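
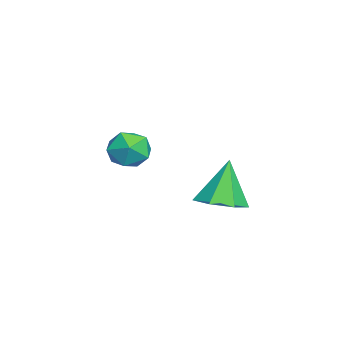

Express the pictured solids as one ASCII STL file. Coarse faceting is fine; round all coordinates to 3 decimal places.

solid 
facet normal 0.333 -0.142 -0.932
outer loop
vertex 1.531 0.353 0.856
vertex 0.693 -0.168 0.636
vertex 0.861 0.824 0.545
endloop
endfacet
facet normal 0.358 0.813 0.460
outer loop
vertex 1.531 0.353 0.856
vertex 0.861 0.824 0.545
vertex 0.047 0.108 2.444
endloop
endfacet
facet normal 0.334 -0.142 -0.932
outer loop
vertex 0.861 0.824 0.545
vertex 0.693 -0.168 0.636
vertex 0.065 0.549 0.302
endloop
endfacet
facet normal -0.371 0.910 0.184
outer loop
vertex 0.861 0.824 0.545
vertex 0.065 0.549 0.302
vertex 0.047 0.108 2.444
endloop
endfacet
facet normal 0.333 -0.142 -0.932
outer loop
vertex 0.065 0.549 0.302
vertex 0.693 -0.168 0.636
vertex -0.258 -0.266 0.311
endloop
endfacet
facet normal -0.927 0.368 0.068
outer loop
vertex 0.065 0.549 0.302
vertex -0.258 -0.266 0.311
vertex 0.047 0.108 2.444
endloop
endfacet
facet normal 0.333 -0.141 -0.932
outer loop
vertex -0.258 -0.266 0.311
vertex 0.693 -0.168 0.636
vertex 0.136 -1.007 0.564
endloop
endfacet
facet normal -0.892 -0.406 0.199
outer loop
vertex -0.258 -0.266 0.311
vertex 0.136 -1.007 0.564
vertex 0.047 0.108 2.444
endloop
endfacet
facet normal 0.334 -0.142 -0.932
outer loop
vertex 0.136 -1.007 0.564
vertex 0.693 -0.168 0.636
vertex 0.949 -1.116 0.872
endloop
endfacet
facet normal -0.292 -0.829 0.478
outer loop
vertex 0.136 -1.007 0.564
vertex 0.949 -1.116 0.872
vertex 0.047 0.108 2.444
endloop
endfacet
facet normal 0.333 -0.142 -0.932
outer loop
vertex 0.949 -1.116 0.872
vertex 0.693 -0.168 0.636
vertex 1.57 -0.511 1.002
endloop
endfacet
facet normal 0.422 -0.582 0.695
outer loop
vertex 0.949 -1.116 0.872
vertex 1.57 -0.511 1.002
vertex 0.047 0.108 2.444
endloop
endfacet
facet normal 0.333 -0.142 -0.932
outer loop
vertex 1.57 -0.511 1.002
vertex 0.693 -0.168 0.636
vertex 1.531 0.353 0.856
endloop
endfacet
facet normal 0.711 0.148 0.687
outer loop
vertex 1.57 -0.511 1.002
vertex 1.531 0.353 0.856
vertex 0.047 0.108 2.444
endloop
endfacet
facet normal -0.555 0.698 0.452
outer loop
vertex -4.078 -2.965 1.059
vertex -4.363 -3.623 1.724
vertex -3.561 -3.086 1.88
endloop
endfacet
facet normal 0.014 0.990 0.137
outer loop
vertex -4.078 -2.965 1.059
vertex -3.561 -3.086 1.88
vertex -3.101 -2.974 1.025
endloop
endfacet
facet normal -0.012 0.830 -0.557
outer loop
vertex -4.078 -2.965 1.059
vertex -3.101 -2.974 1.025
vertex -3.618 -3.441 0.34
endloop
endfacet
facet normal -0.598 0.437 -0.672
outer loop
vertex -4.078 -2.965 1.059
vertex -3.618 -3.441 0.34
vertex -4.398 -3.843 0.772
endloop
endfacet
facet normal -0.933 0.356 -0.048
outer loop
vertex -4.078 -2.965 1.059
vertex -4.398 -3.843 0.772
vertex -4.363 -3.623 1.724
endloop
endfacet
facet normal 0.598 0.687 0.412
outer loop
vertex -3.101 -2.974 1.025
vertex -3.561 -3.086 1.88
vertex -2.782 -3.637 1.668
endloop
endfacet
facet normal -0.322 0.213 0.922
outer loop
vertex -3.561 -3.086 1.88
vertex -4.363 -3.623 1.724
vertex -3.562 -4.039 2.1
endloop
endfacet
facet normal -0.934 -0.340 0.113
outer loop
vertex -4.363 -3.623 1.724
vertex -4.398 -3.843 0.772
vertex -4.079 -4.506 1.415
endloop
endfacet
facet normal -0.390 -0.207 -0.897
outer loop
vertex -4.398 -3.843 0.772
vertex -3.618 -3.441 0.34
vertex -3.619 -4.394 0.56
endloop
endfacet
facet normal 0.557 0.428 -0.712
outer loop
vertex -3.618 -3.441 0.34
vertex -3.101 -2.974 1.025
vertex -2.817 -3.857 0.716
endloop
endfacet
facet normal 0.598 -0.437 0.672
outer loop
vertex -3.102 -4.515 1.381
vertex -2.782 -3.637 1.668
vertex -3.562 -4.039 2.1
endloop
endfacet
facet normal 0.012 -0.830 0.557
outer loop
vertex -3.102 -4.515 1.381
vertex -3.562 -4.039 2.1
vertex -4.079 -4.506 1.415
endloop
endfacet
facet normal -0.014 -0.990 -0.137
outer loop
vertex -3.102 -4.515 1.381
vertex -4.079 -4.506 1.415
vertex -3.619 -4.394 0.56
endloop
endfacet
facet normal 0.555 -0.698 -0.452
outer loop
vertex -3.102 -4.515 1.381
vertex -3.619 -4.394 0.56
vertex -2.817 -3.857 0.716
endloop
endfacet
facet normal 0.933 -0.356 0.048
outer loop
vertex -3.102 -4.515 1.381
vertex -2.817 -3.857 0.716
vertex -2.782 -3.637 1.668
endloop
endfacet
facet normal 0.390 0.207 0.897
outer loop
vertex -3.562 -4.039 2.1
vertex -2.782 -3.637 1.668
vertex -3.561 -3.086 1.88
endloop
endfacet
facet normal -0.557 -0.428 0.712
outer loop
vertex -4.079 -4.506 1.415
vertex -3.562 -4.039 2.1
vertex -4.363 -3.623 1.724
endloop
endfacet
facet normal -0.598 -0.687 -0.412
outer loop
vertex -3.619 -4.394 0.56
vertex -4.079 -4.506 1.415
vertex -4.398 -3.843 0.772
endloop
endfacet
facet normal 0.322 -0.213 -0.922
outer loop
vertex -2.817 -3.857 0.716
vertex -3.619 -4.394 0.56
vertex -3.618 -3.441 0.34
endloop
endfacet
facet normal 0.934 0.340 -0.113
outer loop
vertex -2.782 -3.637 1.668
vertex -2.817 -3.857 0.716
vertex -3.101 -2.974 1.025
endloop
endfacet

endsolid


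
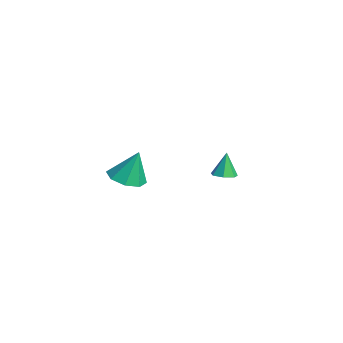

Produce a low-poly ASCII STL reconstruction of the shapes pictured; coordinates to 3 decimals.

solid 
facet normal -0.098 -0.323 -0.941
outer loop
vertex 2.531 -4.22 2.198
vertex 1.538 -3.824 2.165
vertex 2.512 -3.445 1.934
endloop
endfacet
facet normal 0.926 0.142 0.349
outer loop
vertex 2.531 -4.22 2.198
vertex 2.512 -3.445 1.934
vertex 1.722 -3.216 3.935
endloop
endfacet
facet normal -0.097 -0.323 -0.941
outer loop
vertex 2.512 -3.445 1.934
vertex 1.538 -3.824 2.165
vertex 1.922 -2.892 1.805
endloop
endfacet
facet normal 0.653 0.737 0.173
outer loop
vertex 2.512 -3.445 1.934
vertex 1.922 -2.892 1.805
vertex 1.722 -3.216 3.935
endloop
endfacet
facet normal -0.098 -0.323 -0.941
outer loop
vertex 1.922 -2.892 1.805
vertex 1.538 -3.824 2.165
vertex 1.108 -2.884 1.887
endloop
endfacet
facet normal 0.025 0.988 0.153
outer loop
vertex 1.922 -2.892 1.805
vertex 1.108 -2.884 1.887
vertex 1.722 -3.216 3.935
endloop
endfacet
facet normal -0.098 -0.323 -0.941
outer loop
vertex 1.108 -2.884 1.887
vertex 1.538 -3.824 2.165
vertex 0.545 -3.427 2.132
endloop
endfacet
facet normal -0.592 0.749 0.299
outer loop
vertex 1.108 -2.884 1.887
vertex 0.545 -3.427 2.132
vertex 1.722 -3.216 3.935
endloop
endfacet
facet normal -0.098 -0.323 -0.941
outer loop
vertex 0.545 -3.427 2.132
vertex 1.538 -3.824 2.165
vertex 0.564 -4.202 2.396
endloop
endfacet
facet normal -0.835 0.159 0.527
outer loop
vertex 0.545 -3.427 2.132
vertex 0.564 -4.202 2.396
vertex 1.722 -3.216 3.935
endloop
endfacet
facet normal -0.098 -0.324 -0.941
outer loop
vertex 0.564 -4.202 2.396
vertex 1.538 -3.824 2.165
vertex 1.154 -4.755 2.525
endloop
endfacet
facet normal -0.562 -0.436 0.703
outer loop
vertex 0.564 -4.202 2.396
vertex 1.154 -4.755 2.525
vertex 1.722 -3.216 3.935
endloop
endfacet
facet normal -0.098 -0.324 -0.941
outer loop
vertex 1.154 -4.755 2.525
vertex 1.538 -3.824 2.165
vertex 1.969 -4.763 2.443
endloop
endfacet
facet normal 0.066 -0.687 0.723
outer loop
vertex 1.154 -4.755 2.525
vertex 1.969 -4.763 2.443
vertex 1.722 -3.216 3.935
endloop
endfacet
facet normal -0.098 -0.324 -0.941
outer loop
vertex 1.969 -4.763 2.443
vertex 1.538 -3.824 2.165
vertex 2.531 -4.22 2.198
endloop
endfacet
facet normal 0.684 -0.447 0.577
outer loop
vertex 1.969 -4.763 2.443
vertex 2.531 -4.22 2.198
vertex 1.722 -3.216 3.935
endloop
endfacet
facet normal 0.246 -0.180 -0.952
outer loop
vertex -2.592 3.505 -1.466
vertex -3.239 3.16 -1.568
vertex -3.078 3.876 -1.662
endloop
endfacet
facet normal 0.459 0.802 0.382
outer loop
vertex -2.592 3.505 -1.466
vertex -3.078 3.876 -1.662
vertex -3.621 3.44 -0.092
endloop
endfacet
facet normal 0.246 -0.180 -0.952
outer loop
vertex -3.078 3.876 -1.662
vertex -3.239 3.16 -1.568
vertex -3.685 3.708 -1.787
endloop
endfacet
facet normal -0.294 0.942 0.160
outer loop
vertex -3.078 3.876 -1.662
vertex -3.685 3.708 -1.787
vertex -3.621 3.44 -0.092
endloop
endfacet
facet normal 0.246 -0.180 -0.952
outer loop
vertex -3.685 3.708 -1.787
vertex -3.239 3.16 -1.568
vertex -3.956 3.127 -1.747
endloop
endfacet
facet normal -0.899 0.426 0.101
outer loop
vertex -3.685 3.708 -1.787
vertex -3.956 3.127 -1.747
vertex -3.621 3.44 -0.092
endloop
endfacet
facet normal 0.246 -0.181 -0.952
outer loop
vertex -3.956 3.127 -1.747
vertex -3.239 3.16 -1.568
vertex -3.687 2.571 -1.572
endloop
endfacet
facet normal -0.900 -0.357 0.250
outer loop
vertex -3.956 3.127 -1.747
vertex -3.687 2.571 -1.572
vertex -3.621 3.44 -0.092
endloop
endfacet
facet normal 0.246 -0.181 -0.952
outer loop
vertex -3.687 2.571 -1.572
vertex -3.239 3.16 -1.568
vertex -3.081 2.458 -1.394
endloop
endfacet
facet normal -0.297 -0.817 0.493
outer loop
vertex -3.687 2.571 -1.572
vertex -3.081 2.458 -1.394
vertex -3.621 3.44 -0.092
endloop
endfacet
facet normal 0.246 -0.181 -0.952
outer loop
vertex -3.081 2.458 -1.394
vertex -3.239 3.16 -1.568
vertex -2.593 2.874 -1.347
endloop
endfacet
facet normal 0.457 -0.609 0.649
outer loop
vertex -3.081 2.458 -1.394
vertex -2.593 2.874 -1.347
vertex -3.621 3.44 -0.092
endloop
endfacet
facet normal 0.246 -0.180 -0.952
outer loop
vertex -2.593 2.874 -1.347
vertex -3.239 3.16 -1.568
vertex -2.592 3.505 -1.466
endloop
endfacet
facet normal 0.793 0.112 0.599
outer loop
vertex -2.593 2.874 -1.347
vertex -2.592 3.505 -1.466
vertex -3.621 3.44 -0.092
endloop
endfacet

endsolid


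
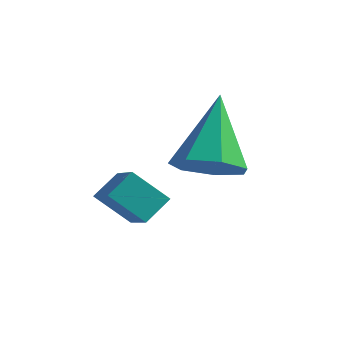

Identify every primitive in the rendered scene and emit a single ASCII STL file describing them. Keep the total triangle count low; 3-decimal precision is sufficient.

solid 
facet normal -0.686 0.559 -0.466
outer loop
vertex 0.346 1.109 -3.116
vertex 0.552 1.758 -2.641
vertex 1.105 1.416 -3.865
endloop
endfacet
facet normal -0.248 -0.782 -0.572
outer loop
vertex 1.908 0.762 -3.319
vertex 0.346 1.109 -3.116
vertex 1.105 1.416 -3.865
endloop
endfacet
facet normal -0.685 0.560 -0.466
outer loop
vertex 1.105 1.416 -3.865
vertex 0.552 1.758 -2.641
vertex 1.312 2.065 -3.39
endloop
endfacet
facet normal 0.684 0.276 -0.675
outer loop
vertex 1.312 2.065 -3.39
vertex 1.908 0.762 -3.319
vertex 1.105 1.416 -3.865
endloop
endfacet
facet normal -0.684 -0.277 0.675
outer loop
vertex 0.346 1.109 -3.116
vertex 1.355 1.104 -2.095
vertex 0.552 1.758 -2.641
endloop
endfacet
facet normal -0.248 -0.782 -0.572
outer loop
vertex 1.148 0.455 -2.57
vertex 0.346 1.109 -3.116
vertex 1.908 0.762 -3.319
endloop
endfacet
facet normal -0.684 -0.276 0.675
outer loop
vertex 1.148 0.455 -2.57
vertex 1.355 1.104 -2.095
vertex 0.346 1.109 -3.116
endloop
endfacet
facet normal 0.248 0.782 0.572
outer loop
vertex 0.552 1.758 -2.641
vertex 1.355 1.104 -2.095
vertex 1.312 2.065 -3.39
endloop
endfacet
facet normal 0.685 0.276 -0.675
outer loop
vertex 2.114 1.411 -2.844
vertex 1.908 0.762 -3.319
vertex 1.312 2.065 -3.39
endloop
endfacet
facet normal 0.248 0.782 0.572
outer loop
vertex 1.312 2.065 -3.39
vertex 1.355 1.104 -2.095
vertex 2.114 1.411 -2.844
endloop
endfacet
facet normal 0.686 -0.559 0.466
outer loop
vertex 2.114 1.411 -2.844
vertex 1.148 0.455 -2.57
vertex 1.908 0.762 -3.319
endloop
endfacet
facet normal 0.686 -0.559 0.466
outer loop
vertex 1.355 1.104 -2.095
vertex 1.148 0.455 -2.57
vertex 2.114 1.411 -2.844
endloop
endfacet
facet normal 0.216 -0.604 -0.767
outer loop
vertex 2.773 3.446 -2.834
vertex 2.25 2.806 -2.477
vertex 2.024 3.458 -3.054
endloop
endfacet
facet normal 0.094 0.959 -0.266
outer loop
vertex 2.773 3.446 -2.834
vertex 2.024 3.458 -3.054
vertex 1.79 4.094 -0.843
endloop
endfacet
facet normal 0.216 -0.604 -0.767
outer loop
vertex 2.024 3.458 -3.054
vertex 2.25 2.806 -2.477
vertex 1.445 2.979 -2.84
endloop
endfacet
facet normal -0.671 0.691 -0.270
outer loop
vertex 2.024 3.458 -3.054
vertex 1.445 2.979 -2.84
vertex 1.79 4.094 -0.843
endloop
endfacet
facet normal 0.216 -0.605 -0.767
outer loop
vertex 1.445 2.979 -2.84
vertex 2.25 2.806 -2.477
vertex 1.473 2.37 -2.352
endloop
endfacet
facet normal -0.989 0.063 0.136
outer loop
vertex 1.445 2.979 -2.84
vertex 1.473 2.37 -2.352
vertex 1.79 4.094 -0.843
endloop
endfacet
facet normal 0.216 -0.604 -0.767
outer loop
vertex 1.473 2.37 -2.352
vertex 2.25 2.806 -2.477
vertex 2.086 2.089 -1.958
endloop
endfacet
facet normal -0.620 -0.449 0.644
outer loop
vertex 1.473 2.37 -2.352
vertex 2.086 2.089 -1.958
vertex 1.79 4.094 -0.843
endloop
endfacet
facet normal 0.217 -0.604 -0.766
outer loop
vertex 2.086 2.089 -1.958
vertex 2.25 2.806 -2.477
vertex 2.823 2.349 -1.954
endloop
endfacet
facet normal 0.158 -0.462 0.873
outer loop
vertex 2.086 2.089 -1.958
vertex 2.823 2.349 -1.954
vertex 1.79 4.094 -0.843
endloop
endfacet
facet normal 0.217 -0.605 -0.766
outer loop
vertex 2.823 2.349 -1.954
vertex 2.25 2.806 -2.477
vertex 3.128 2.952 -2.344
endloop
endfacet
facet normal 0.759 0.036 0.650
outer loop
vertex 2.823 2.349 -1.954
vertex 3.128 2.952 -2.344
vertex 1.79 4.094 -0.843
endloop
endfacet
facet normal 0.217 -0.605 -0.766
outer loop
vertex 3.128 2.952 -2.344
vertex 2.25 2.806 -2.477
vertex 2.773 3.446 -2.834
endloop
endfacet
facet normal 0.731 0.667 0.144
outer loop
vertex 3.128 2.952 -2.344
vertex 2.773 3.446 -2.834
vertex 1.79 4.094 -0.843
endloop
endfacet

endsolid


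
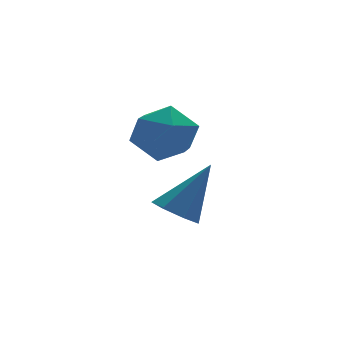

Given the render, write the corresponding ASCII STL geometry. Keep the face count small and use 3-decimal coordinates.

solid 
facet normal -0.751 0.578 0.320
outer loop
vertex 1.077 -1.786 0.972
vertex 1.168 -2.195 1.925
vertex 1.712 -1.346 1.669
endloop
endfacet
facet normal -0.392 0.896 -0.208
outer loop
vertex 1.077 -1.786 0.972
vertex 1.712 -1.346 1.669
vertex 2.015 -1.444 0.677
endloop
endfacet
facet normal -0.416 0.469 -0.779
outer loop
vertex 1.077 -1.786 0.972
vertex 2.015 -1.444 0.677
vertex 1.657 -2.354 0.321
endloop
endfacet
facet normal -0.789 -0.114 -0.604
outer loop
vertex 1.077 -1.786 0.972
vertex 1.657 -2.354 0.321
vertex 1.134 -2.819 1.092
endloop
endfacet
facet normal -0.996 -0.046 0.075
outer loop
vertex 1.077 -1.786 0.972
vertex 1.134 -2.819 1.092
vertex 1.168 -2.195 1.925
endloop
endfacet
facet normal 0.289 0.957 -0.006
outer loop
vertex 2.015 -1.444 0.677
vertex 1.712 -1.346 1.669
vertex 2.686 -1.641 1.448
endloop
endfacet
facet normal -0.290 0.442 0.849
outer loop
vertex 1.712 -1.346 1.669
vertex 1.168 -2.195 1.925
vertex 2.163 -2.106 2.219
endloop
endfacet
facet normal -0.687 -0.568 0.453
outer loop
vertex 1.168 -2.195 1.925
vertex 1.134 -2.819 1.092
vertex 1.805 -3.016 1.863
endloop
endfacet
facet normal -0.352 -0.677 -0.647
outer loop
vertex 1.134 -2.819 1.092
vertex 1.657 -2.354 0.321
vertex 2.108 -3.114 0.871
endloop
endfacet
facet normal 0.251 0.265 -0.931
outer loop
vertex 1.657 -2.354 0.321
vertex 2.015 -1.444 0.677
vertex 2.652 -2.265 0.615
endloop
endfacet
facet normal 0.789 0.114 0.604
outer loop
vertex 2.743 -2.674 1.568
vertex 2.686 -1.641 1.448
vertex 2.163 -2.106 2.219
endloop
endfacet
facet normal 0.416 -0.469 0.779
outer loop
vertex 2.743 -2.674 1.568
vertex 2.163 -2.106 2.219
vertex 1.805 -3.016 1.863
endloop
endfacet
facet normal 0.392 -0.896 0.208
outer loop
vertex 2.743 -2.674 1.568
vertex 1.805 -3.016 1.863
vertex 2.108 -3.114 0.871
endloop
endfacet
facet normal 0.751 -0.578 -0.320
outer loop
vertex 2.743 -2.674 1.568
vertex 2.108 -3.114 0.871
vertex 2.652 -2.265 0.615
endloop
endfacet
facet normal 0.996 0.046 -0.075
outer loop
vertex 2.743 -2.674 1.568
vertex 2.652 -2.265 0.615
vertex 2.686 -1.641 1.448
endloop
endfacet
facet normal 0.352 0.677 0.647
outer loop
vertex 2.163 -2.106 2.219
vertex 2.686 -1.641 1.448
vertex 1.712 -1.346 1.669
endloop
endfacet
facet normal -0.251 -0.265 0.931
outer loop
vertex 1.805 -3.016 1.863
vertex 2.163 -2.106 2.219
vertex 1.168 -2.195 1.925
endloop
endfacet
facet normal -0.289 -0.957 0.006
outer loop
vertex 2.108 -3.114 0.871
vertex 1.805 -3.016 1.863
vertex 1.134 -2.819 1.092
endloop
endfacet
facet normal 0.290 -0.442 -0.849
outer loop
vertex 2.652 -2.265 0.615
vertex 2.108 -3.114 0.871
vertex 1.657 -2.354 0.321
endloop
endfacet
facet normal 0.687 0.568 -0.453
outer loop
vertex 2.686 -1.641 1.448
vertex 2.652 -2.265 0.615
vertex 2.015 -1.444 0.677
endloop
endfacet
facet normal -0.581 -0.078 -0.810
outer loop
vertex 2.67 -1.473 -2.21
vertex 2.312 -2.077 -1.895
vertex 2.133 -1.331 -1.839
endloop
endfacet
facet normal 0.315 0.944 0.094
outer loop
vertex 2.67 -1.473 -2.21
vertex 2.133 -1.331 -1.839
vertex 3.448 -1.923 -0.305
endloop
endfacet
facet normal -0.579 -0.078 -0.811
outer loop
vertex 2.133 -1.331 -1.839
vertex 2.312 -2.077 -1.895
vertex 1.73 -1.751 -1.511
endloop
endfacet
facet normal -0.324 0.756 0.569
outer loop
vertex 2.133 -1.331 -1.839
vertex 1.73 -1.751 -1.511
vertex 3.448 -1.923 -0.305
endloop
endfacet
facet normal -0.579 -0.079 -0.811
outer loop
vertex 1.73 -1.751 -1.511
vertex 2.312 -2.077 -1.895
vertex 1.766 -2.417 -1.472
endloop
endfacet
facet normal -0.573 0.017 0.819
outer loop
vertex 1.73 -1.751 -1.511
vertex 1.766 -2.417 -1.472
vertex 3.448 -1.923 -0.305
endloop
endfacet
facet normal -0.579 -0.079 -0.811
outer loop
vertex 1.766 -2.417 -1.472
vertex 2.312 -2.077 -1.895
vertex 2.213 -2.827 -1.751
endloop
endfacet
facet normal -0.245 -0.714 0.656
outer loop
vertex 1.766 -2.417 -1.472
vertex 2.213 -2.827 -1.751
vertex 3.448 -1.923 -0.305
endloop
endfacet
facet normal -0.580 -0.079 -0.811
outer loop
vertex 2.213 -2.827 -1.751
vertex 2.312 -2.077 -1.895
vertex 2.735 -2.673 -2.139
endloop
endfacet
facet normal 0.413 -0.888 0.203
outer loop
vertex 2.213 -2.827 -1.751
vertex 2.735 -2.673 -2.139
vertex 3.448 -1.923 -0.305
endloop
endfacet
facet normal -0.580 -0.079 -0.811
outer loop
vertex 2.735 -2.673 -2.139
vertex 2.312 -2.077 -1.895
vertex 2.938 -2.07 -2.343
endloop
endfacet
facet normal 0.906 -0.373 -0.200
outer loop
vertex 2.735 -2.673 -2.139
vertex 2.938 -2.07 -2.343
vertex 3.448 -1.923 -0.305
endloop
endfacet
facet normal -0.580 -0.079 -0.811
outer loop
vertex 2.938 -2.07 -2.343
vertex 2.312 -2.077 -1.895
vertex 2.67 -1.473 -2.21
endloop
endfacet
facet normal 0.862 0.442 -0.248
outer loop
vertex 2.938 -2.07 -2.343
vertex 2.67 -1.473 -2.21
vertex 3.448 -1.923 -0.305
endloop
endfacet

endsolid


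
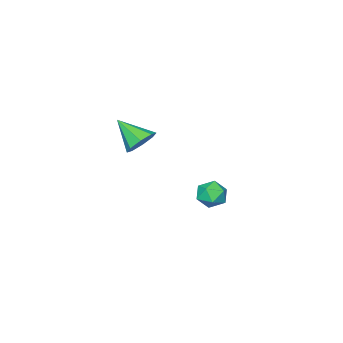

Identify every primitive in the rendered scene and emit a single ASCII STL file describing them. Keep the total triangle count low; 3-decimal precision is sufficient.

solid 
facet normal -0.115 0.786 -0.607
outer loop
vertex 4.021 -1.525 2.737
vertex 3.527 -1.334 3.078
vertex 4.148 -1.229 3.096
endloop
endfacet
facet normal 0.918 -0.396 0.002
outer loop
vertex 4.021 -1.525 2.737
vertex 4.148 -1.229 3.096
vertex 3.673 -2.326 3.842
endloop
endfacet
facet normal -0.115 0.787 -0.606
outer loop
vertex 4.148 -1.229 3.096
vertex 3.527 -1.334 3.078
vertex 3.91 -0.995 3.445
endloop
endfacet
facet normal 0.831 0.018 0.555
outer loop
vertex 4.148 -1.229 3.096
vertex 3.91 -0.995 3.445
vertex 3.673 -2.326 3.842
endloop
endfacet
facet normal -0.115 0.787 -0.607
outer loop
vertex 3.91 -0.995 3.445
vertex 3.527 -1.334 3.078
vertex 3.448 -0.96 3.578
endloop
endfacet
facet normal 0.285 0.227 0.931
outer loop
vertex 3.91 -0.995 3.445
vertex 3.448 -0.96 3.578
vertex 3.673 -2.326 3.842
endloop
endfacet
facet normal -0.116 0.786 -0.607
outer loop
vertex 3.448 -0.96 3.578
vertex 3.527 -1.334 3.078
vertex 3.032 -1.144 3.419
endloop
endfacet
facet normal -0.397 0.111 0.911
outer loop
vertex 3.448 -0.96 3.578
vertex 3.032 -1.144 3.419
vertex 3.673 -2.326 3.842
endloop
endfacet
facet normal -0.117 0.786 -0.607
outer loop
vertex 3.032 -1.144 3.419
vertex 3.527 -1.334 3.078
vertex 2.906 -1.44 3.06
endloop
endfacet
facet normal -0.821 -0.264 0.506
outer loop
vertex 3.032 -1.144 3.419
vertex 2.906 -1.44 3.06
vertex 3.673 -2.326 3.842
endloop
endfacet
facet normal -0.117 0.786 -0.607
outer loop
vertex 2.906 -1.44 3.06
vertex 3.527 -1.334 3.078
vertex 3.143 -1.674 2.711
endloop
endfacet
facet normal -0.735 -0.677 -0.046
outer loop
vertex 2.906 -1.44 3.06
vertex 3.143 -1.674 2.711
vertex 3.673 -2.326 3.842
endloop
endfacet
facet normal -0.116 0.786 -0.607
outer loop
vertex 3.143 -1.674 2.711
vertex 3.527 -1.334 3.078
vertex 3.605 -1.709 2.577
endloop
endfacet
facet normal -0.190 -0.886 -0.422
outer loop
vertex 3.143 -1.674 2.711
vertex 3.605 -1.709 2.577
vertex 3.673 -2.326 3.842
endloop
endfacet
facet normal -0.115 0.787 -0.607
outer loop
vertex 3.605 -1.709 2.577
vertex 3.527 -1.334 3.078
vertex 4.021 -1.525 2.737
endloop
endfacet
facet normal 0.495 -0.770 -0.402
outer loop
vertex 3.605 -1.709 2.577
vertex 4.021 -1.525 2.737
vertex 3.673 -2.326 3.842
endloop
endfacet
facet normal 0.212 -0.356 0.910
outer loop
vertex -0.09 -1.809 -0.838
vertex -0.707 -1.961 -0.754
vertex -0.305 -2.387 -1.014
endloop
endfacet
facet normal 0.770 -0.430 0.471
outer loop
vertex -0.09 -1.809 -0.838
vertex -0.305 -2.387 -1.014
vertex 0.104 -2.069 -1.392
endloop
endfacet
facet normal 0.949 0.217 0.230
outer loop
vertex -0.09 -1.809 -0.838
vertex 0.104 -2.069 -1.392
vertex -0.045 -1.446 -1.365
endloop
endfacet
facet normal 0.500 0.693 0.520
outer loop
vertex -0.09 -1.809 -0.838
vertex -0.045 -1.446 -1.365
vertex -0.547 -1.379 -0.971
endloop
endfacet
facet normal 0.045 0.338 0.940
outer loop
vertex -0.09 -1.809 -0.838
vertex -0.547 -1.379 -0.971
vertex -0.707 -1.961 -0.754
endloop
endfacet
facet normal 0.561 -0.823 -0.086
outer loop
vertex 0.104 -2.069 -1.392
vertex -0.305 -2.387 -1.014
vertex -0.393 -2.381 -1.649
endloop
endfacet
facet normal -0.342 -0.703 0.624
outer loop
vertex -0.305 -2.387 -1.014
vertex -0.707 -1.961 -0.754
vertex -0.895 -2.314 -1.255
endloop
endfacet
facet normal -0.610 0.419 0.672
outer loop
vertex -0.707 -1.961 -0.754
vertex -0.547 -1.379 -0.971
vertex -1.044 -1.691 -1.228
endloop
endfacet
facet normal 0.126 0.992 -0.008
outer loop
vertex -0.547 -1.379 -0.971
vertex -0.045 -1.446 -1.365
vertex -0.635 -1.373 -1.606
endloop
endfacet
facet normal 0.850 0.224 -0.477
outer loop
vertex -0.045 -1.446 -1.365
vertex 0.104 -2.069 -1.392
vertex -0.233 -1.799 -1.866
endloop
endfacet
facet normal -0.500 -0.693 -0.520
outer loop
vertex -0.85 -1.951 -1.782
vertex -0.393 -2.381 -1.649
vertex -0.895 -2.314 -1.255
endloop
endfacet
facet normal -0.949 -0.217 -0.230
outer loop
vertex -0.85 -1.951 -1.782
vertex -0.895 -2.314 -1.255
vertex -1.044 -1.691 -1.228
endloop
endfacet
facet normal -0.770 0.430 -0.471
outer loop
vertex -0.85 -1.951 -1.782
vertex -1.044 -1.691 -1.228
vertex -0.635 -1.373 -1.606
endloop
endfacet
facet normal -0.212 0.356 -0.910
outer loop
vertex -0.85 -1.951 -1.782
vertex -0.635 -1.373 -1.606
vertex -0.233 -1.799 -1.866
endloop
endfacet
facet normal -0.045 -0.338 -0.940
outer loop
vertex -0.85 -1.951 -1.782
vertex -0.233 -1.799 -1.866
vertex -0.393 -2.381 -1.649
endloop
endfacet
facet normal -0.126 -0.992 0.008
outer loop
vertex -0.895 -2.314 -1.255
vertex -0.393 -2.381 -1.649
vertex -0.305 -2.387 -1.014
endloop
endfacet
facet normal -0.850 -0.224 0.477
outer loop
vertex -1.044 -1.691 -1.228
vertex -0.895 -2.314 -1.255
vertex -0.707 -1.961 -0.754
endloop
endfacet
facet normal -0.561 0.823 0.086
outer loop
vertex -0.635 -1.373 -1.606
vertex -1.044 -1.691 -1.228
vertex -0.547 -1.379 -0.971
endloop
endfacet
facet normal 0.342 0.703 -0.624
outer loop
vertex -0.233 -1.799 -1.866
vertex -0.635 -1.373 -1.606
vertex -0.045 -1.446 -1.365
endloop
endfacet
facet normal 0.610 -0.419 -0.672
outer loop
vertex -0.393 -2.381 -1.649
vertex -0.233 -1.799 -1.866
vertex 0.104 -2.069 -1.392
endloop
endfacet

endsolid


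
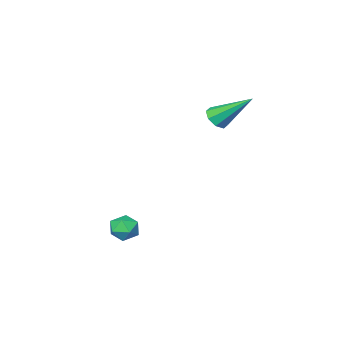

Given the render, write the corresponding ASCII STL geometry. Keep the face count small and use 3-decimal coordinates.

solid 
facet normal 0.369 -0.663 -0.651
outer loop
vertex -2.268 3.098 1.659
vertex -2.834 2.923 1.516
vertex -2.447 3.345 1.306
endloop
endfacet
facet normal 0.713 0.690 0.122
outer loop
vertex -2.268 3.098 1.659
vertex -2.447 3.345 1.306
vertex -3.566 4.237 2.804
endloop
endfacet
facet normal 0.370 -0.663 -0.651
outer loop
vertex -2.447 3.345 1.306
vertex -2.834 2.923 1.516
vertex -2.853 3.344 1.076
endloop
endfacet
facet normal 0.212 0.901 -0.378
outer loop
vertex -2.447 3.345 1.306
vertex -2.853 3.344 1.076
vertex -3.566 4.237 2.804
endloop
endfacet
facet normal 0.370 -0.663 -0.651
outer loop
vertex -2.853 3.344 1.076
vertex -2.834 2.923 1.516
vertex -3.248 3.097 1.103
endloop
endfacet
facet normal -0.469 0.690 -0.550
outer loop
vertex -2.853 3.344 1.076
vertex -3.248 3.097 1.103
vertex -3.566 4.237 2.804
endloop
endfacet
facet normal 0.370 -0.664 -0.650
outer loop
vertex -3.248 3.097 1.103
vertex -2.834 2.923 1.516
vertex -3.4 2.748 1.373
endloop
endfacet
facet normal -0.938 0.180 -0.296
outer loop
vertex -3.248 3.097 1.103
vertex -3.4 2.748 1.373
vertex -3.566 4.237 2.804
endloop
endfacet
facet normal 0.370 -0.664 -0.650
outer loop
vertex -3.4 2.748 1.373
vertex -2.834 2.923 1.516
vertex -3.221 2.501 1.727
endloop
endfacet
facet normal -0.915 -0.327 0.234
outer loop
vertex -3.4 2.748 1.373
vertex -3.221 2.501 1.727
vertex -3.566 4.237 2.804
endloop
endfacet
facet normal 0.370 -0.664 -0.650
outer loop
vertex -3.221 2.501 1.727
vertex -2.834 2.923 1.516
vertex -2.815 2.502 1.957
endloop
endfacet
facet normal -0.415 -0.538 0.734
outer loop
vertex -3.221 2.501 1.727
vertex -2.815 2.502 1.957
vertex -3.566 4.237 2.804
endloop
endfacet
facet normal 0.369 -0.664 -0.650
outer loop
vertex -2.815 2.502 1.957
vertex -2.834 2.923 1.516
vertex -2.42 2.749 1.929
endloop
endfacet
facet normal 0.268 -0.326 0.906
outer loop
vertex -2.815 2.502 1.957
vertex -2.42 2.749 1.929
vertex -3.566 4.237 2.804
endloop
endfacet
facet normal 0.370 -0.664 -0.650
outer loop
vertex -2.42 2.749 1.929
vertex -2.834 2.923 1.516
vertex -2.268 3.098 1.659
endloop
endfacet
facet normal 0.736 0.184 0.652
outer loop
vertex -2.42 2.749 1.929
vertex -2.268 3.098 1.659
vertex -3.566 4.237 2.804
endloop
endfacet
facet normal -0.263 0.182 0.948
outer loop
vertex 1.517 3.704 -2.748
vertex 1.626 3.058 -2.594
vertex 2.126 3.505 -2.541
endloop
endfacet
facet normal 0.028 0.761 0.649
outer loop
vertex 1.517 3.704 -2.748
vertex 2.126 3.505 -2.541
vertex 2.069 3.942 -3.051
endloop
endfacet
facet normal -0.360 0.930 0.074
outer loop
vertex 1.517 3.704 -2.748
vertex 2.069 3.942 -3.051
vertex 1.534 3.764 -3.418
endloop
endfacet
facet normal -0.891 0.454 0.018
outer loop
vertex 1.517 3.704 -2.748
vertex 1.534 3.764 -3.418
vertex 1.261 3.217 -3.136
endloop
endfacet
facet normal -0.830 -0.007 0.557
outer loop
vertex 1.517 3.704 -2.748
vertex 1.261 3.217 -3.136
vertex 1.626 3.058 -2.594
endloop
endfacet
facet normal 0.685 0.589 0.428
outer loop
vertex 2.069 3.942 -3.051
vertex 2.126 3.505 -2.541
vertex 2.519 3.443 -3.084
endloop
endfacet
facet normal 0.215 -0.349 0.912
outer loop
vertex 2.126 3.505 -2.541
vertex 1.626 3.058 -2.594
vertex 2.246 2.896 -2.802
endloop
endfacet
facet normal -0.703 -0.653 0.282
outer loop
vertex 1.626 3.058 -2.594
vertex 1.261 3.217 -3.136
vertex 1.711 2.718 -3.169
endloop
endfacet
facet normal -0.801 0.095 -0.591
outer loop
vertex 1.261 3.217 -3.136
vertex 1.534 3.764 -3.418
vertex 1.654 3.155 -3.679
endloop
endfacet
facet normal 0.057 0.863 -0.502
outer loop
vertex 1.534 3.764 -3.418
vertex 2.069 3.942 -3.051
vertex 2.154 3.602 -3.626
endloop
endfacet
facet normal 0.891 -0.454 -0.018
outer loop
vertex 2.263 2.956 -3.472
vertex 2.519 3.443 -3.084
vertex 2.246 2.896 -2.802
endloop
endfacet
facet normal 0.360 -0.930 -0.074
outer loop
vertex 2.263 2.956 -3.472
vertex 2.246 2.896 -2.802
vertex 1.711 2.718 -3.169
endloop
endfacet
facet normal -0.028 -0.761 -0.649
outer loop
vertex 2.263 2.956 -3.472
vertex 1.711 2.718 -3.169
vertex 1.654 3.155 -3.679
endloop
endfacet
facet normal 0.263 -0.182 -0.948
outer loop
vertex 2.263 2.956 -3.472
vertex 1.654 3.155 -3.679
vertex 2.154 3.602 -3.626
endloop
endfacet
facet normal 0.830 0.007 -0.557
outer loop
vertex 2.263 2.956 -3.472
vertex 2.154 3.602 -3.626
vertex 2.519 3.443 -3.084
endloop
endfacet
facet normal 0.801 -0.095 0.591
outer loop
vertex 2.246 2.896 -2.802
vertex 2.519 3.443 -3.084
vertex 2.126 3.505 -2.541
endloop
endfacet
facet normal -0.057 -0.863 0.502
outer loop
vertex 1.711 2.718 -3.169
vertex 2.246 2.896 -2.802
vertex 1.626 3.058 -2.594
endloop
endfacet
facet normal -0.685 -0.589 -0.428
outer loop
vertex 1.654 3.155 -3.679
vertex 1.711 2.718 -3.169
vertex 1.261 3.217 -3.136
endloop
endfacet
facet normal -0.215 0.349 -0.912
outer loop
vertex 2.154 3.602 -3.626
vertex 1.654 3.155 -3.679
vertex 1.534 3.764 -3.418
endloop
endfacet
facet normal 0.703 0.653 -0.282
outer loop
vertex 2.519 3.443 -3.084
vertex 2.154 3.602 -3.626
vertex 2.069 3.942 -3.051
endloop
endfacet

endsolid


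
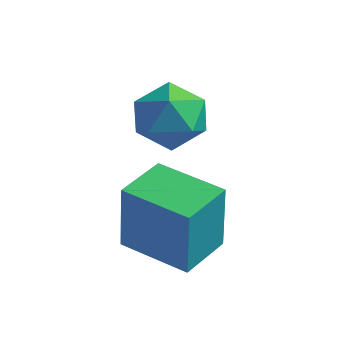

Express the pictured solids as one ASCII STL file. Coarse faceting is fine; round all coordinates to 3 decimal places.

solid 
facet normal -0.986 -0.153 -0.073
outer loop
vertex -0.701 3.916 -0.458
vertex -0.55 3.116 -0.827
vertex -0.627 3.191 0.06
endloop
endfacet
facet normal -0.832 0.264 0.488
outer loop
vertex -0.701 3.916 -0.458
vertex -0.627 3.191 0.06
vertex -0.239 3.958 0.306
endloop
endfacet
facet normal -0.484 0.839 0.247
outer loop
vertex -0.701 3.916 -0.458
vertex -0.239 3.958 0.306
vertex 0.076 4.356 -0.429
endloop
endfacet
facet normal -0.424 0.779 -0.462
outer loop
vertex -0.701 3.916 -0.458
vertex 0.076 4.356 -0.429
vertex -0.116 3.836 -1.129
endloop
endfacet
facet normal -0.733 0.166 -0.659
outer loop
vertex -0.701 3.916 -0.458
vertex -0.116 3.836 -1.129
vertex -0.55 3.116 -0.827
endloop
endfacet
facet normal -0.389 -0.097 0.916
outer loop
vertex -0.239 3.958 0.306
vertex -0.627 3.191 0.06
vertex 0.196 3.184 0.409
endloop
endfacet
facet normal -0.638 -0.770 0.010
outer loop
vertex -0.627 3.191 0.06
vertex -0.55 3.116 -0.827
vertex 0.004 2.664 -0.291
endloop
endfacet
facet normal -0.231 -0.255 -0.939
outer loop
vertex -0.55 3.116 -0.827
vertex -0.116 3.836 -1.129
vertex 0.319 3.062 -1.026
endloop
endfacet
facet normal 0.270 0.736 -0.621
outer loop
vertex -0.116 3.836 -1.129
vertex 0.076 4.356 -0.429
vertex 0.707 3.829 -0.78
endloop
endfacet
facet normal 0.172 0.833 0.525
outer loop
vertex 0.076 4.356 -0.429
vertex -0.239 3.958 0.306
vertex 0.63 3.904 0.107
endloop
endfacet
facet normal 0.424 -0.779 0.462
outer loop
vertex 0.781 3.104 -0.262
vertex 0.196 3.184 0.409
vertex 0.004 2.664 -0.291
endloop
endfacet
facet normal 0.484 -0.839 -0.247
outer loop
vertex 0.781 3.104 -0.262
vertex 0.004 2.664 -0.291
vertex 0.319 3.062 -1.026
endloop
endfacet
facet normal 0.832 -0.264 -0.488
outer loop
vertex 0.781 3.104 -0.262
vertex 0.319 3.062 -1.026
vertex 0.707 3.829 -0.78
endloop
endfacet
facet normal 0.986 0.153 0.073
outer loop
vertex 0.781 3.104 -0.262
vertex 0.707 3.829 -0.78
vertex 0.63 3.904 0.107
endloop
endfacet
facet normal 0.733 -0.166 0.659
outer loop
vertex 0.781 3.104 -0.262
vertex 0.63 3.904 0.107
vertex 0.196 3.184 0.409
endloop
endfacet
facet normal -0.270 -0.736 0.621
outer loop
vertex 0.004 2.664 -0.291
vertex 0.196 3.184 0.409
vertex -0.627 3.191 0.06
endloop
endfacet
facet normal -0.172 -0.833 -0.525
outer loop
vertex 0.319 3.062 -1.026
vertex 0.004 2.664 -0.291
vertex -0.55 3.116 -0.827
endloop
endfacet
facet normal 0.389 0.097 -0.916
outer loop
vertex 0.707 3.829 -0.78
vertex 0.319 3.062 -1.026
vertex -0.116 3.836 -1.129
endloop
endfacet
facet normal 0.638 0.770 -0.010
outer loop
vertex 0.63 3.904 0.107
vertex 0.707 3.829 -0.78
vertex 0.076 4.356 -0.429
endloop
endfacet
facet normal 0.231 0.255 0.939
outer loop
vertex 0.196 3.184 0.409
vertex 0.63 3.904 0.107
vertex -0.239 3.958 0.306
endloop
endfacet
facet normal -0.993 0.114 0.006
outer loop
vertex 0.227 1.196 -0.911
vertex 0.368 2.427 -0.94
vertex 0.213 1.158 -2.611
endloop
endfacet
facet normal -0.113 -0.993 0.023
outer loop
vertex 1.832 0.973 -2.62
vertex 0.227 1.196 -0.911
vertex 0.213 1.158 -2.611
endloop
endfacet
facet normal -0.994 0.113 0.006
outer loop
vertex 0.213 1.158 -2.611
vertex 0.368 2.427 -0.94
vertex 0.353 2.39 -2.639
endloop
endfacet
facet normal -0.008 -0.022 -1.000
outer loop
vertex 0.353 2.39 -2.639
vertex 1.832 0.973 -2.62
vertex 0.213 1.158 -2.611
endloop
endfacet
facet normal 0.008 0.023 1.000
outer loop
vertex 0.227 1.196 -0.911
vertex 1.987 2.242 -0.949
vertex 0.368 2.427 -0.94
endloop
endfacet
facet normal -0.114 -0.993 0.023
outer loop
vertex 1.847 1.01 -0.921
vertex 0.227 1.196 -0.911
vertex 1.832 0.973 -2.62
endloop
endfacet
facet normal 0.009 0.022 1.000
outer loop
vertex 1.847 1.01 -0.921
vertex 1.987 2.242 -0.949
vertex 0.227 1.196 -0.911
endloop
endfacet
facet normal 0.113 0.993 -0.023
outer loop
vertex 0.368 2.427 -0.94
vertex 1.987 2.242 -0.949
vertex 0.353 2.39 -2.639
endloop
endfacet
facet normal -0.009 -0.023 -1.000
outer loop
vertex 1.973 2.204 -2.649
vertex 1.832 0.973 -2.62
vertex 0.353 2.39 -2.639
endloop
endfacet
facet normal 0.114 0.993 -0.023
outer loop
vertex 0.353 2.39 -2.639
vertex 1.987 2.242 -0.949
vertex 1.973 2.204 -2.649
endloop
endfacet
facet normal 0.993 -0.114 -0.006
outer loop
vertex 1.973 2.204 -2.649
vertex 1.847 1.01 -0.921
vertex 1.832 0.973 -2.62
endloop
endfacet
facet normal 0.994 -0.113 -0.006
outer loop
vertex 1.987 2.242 -0.949
vertex 1.847 1.01 -0.921
vertex 1.973 2.204 -2.649
endloop
endfacet

endsolid


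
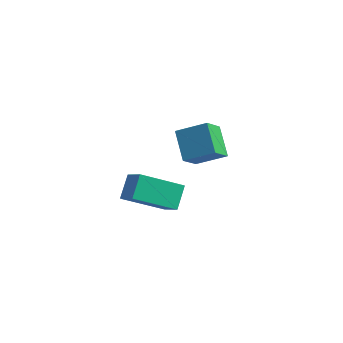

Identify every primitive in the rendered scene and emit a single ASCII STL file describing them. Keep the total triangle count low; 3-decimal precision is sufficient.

solid 
facet normal -0.787 -0.443 -0.429
outer loop
vertex -4.149 3.173 -2.927
vertex -4.333 4.192 -3.643
vertex -3.196 2.56 -4.043
endloop
endfacet
facet normal 0.146 -0.809 0.569
outer loop
vertex -2.047 3.208 -3.417
vertex -4.149 3.173 -2.927
vertex -3.196 2.56 -4.043
endloop
endfacet
facet normal -0.787 -0.443 -0.429
outer loop
vertex -3.196 2.56 -4.043
vertex -4.333 4.192 -3.643
vertex -3.38 3.58 -4.759
endloop
endfacet
facet normal 0.599 -0.385 -0.702
outer loop
vertex -3.38 3.58 -4.759
vertex -2.047 3.208 -3.417
vertex -3.196 2.56 -4.043
endloop
endfacet
facet normal -0.599 0.385 0.702
outer loop
vertex -4.149 3.173 -2.927
vertex -3.184 4.84 -3.017
vertex -4.333 4.192 -3.643
endloop
endfacet
facet normal 0.146 -0.810 0.569
outer loop
vertex -3.0 3.82 -2.301
vertex -4.149 3.173 -2.927
vertex -2.047 3.208 -3.417
endloop
endfacet
facet normal -0.599 0.385 0.702
outer loop
vertex -3.0 3.82 -2.301
vertex -3.184 4.84 -3.017
vertex -4.149 3.173 -2.927
endloop
endfacet
facet normal -0.146 0.809 -0.569
outer loop
vertex -4.333 4.192 -3.643
vertex -3.184 4.84 -3.017
vertex -3.38 3.58 -4.759
endloop
endfacet
facet normal 0.599 -0.385 -0.702
outer loop
vertex -2.231 4.227 -4.133
vertex -2.047 3.208 -3.417
vertex -3.38 3.58 -4.759
endloop
endfacet
facet normal -0.146 0.809 -0.569
outer loop
vertex -3.38 3.58 -4.759
vertex -3.184 4.84 -3.017
vertex -2.231 4.227 -4.133
endloop
endfacet
facet normal 0.787 0.443 0.429
outer loop
vertex -2.231 4.227 -4.133
vertex -3.0 3.82 -2.301
vertex -2.047 3.208 -3.417
endloop
endfacet
facet normal 0.787 0.443 0.429
outer loop
vertex -3.184 4.84 -3.017
vertex -3.0 3.82 -2.301
vertex -2.231 4.227 -4.133
endloop
endfacet
facet normal -0.839 0.276 -0.468
outer loop
vertex -3.158 -0.762 -3.339
vertex -2.168 0.706 -4.248
vertex -2.895 -1.502 -4.247
endloop
endfacet
facet normal -0.498 -0.737 0.457
outer loop
vertex -1.972 -1.806 -3.732
vertex -3.158 -0.762 -3.339
vertex -2.895 -1.502 -4.247
endloop
endfacet
facet normal -0.839 0.276 -0.468
outer loop
vertex -2.895 -1.502 -4.247
vertex -2.168 0.706 -4.248
vertex -1.905 -0.034 -5.156
endloop
endfacet
facet normal 0.219 -0.616 -0.756
outer loop
vertex -1.905 -0.034 -5.156
vertex -1.972 -1.806 -3.732
vertex -2.895 -1.502 -4.247
endloop
endfacet
facet normal -0.219 0.616 0.756
outer loop
vertex -3.158 -0.762 -3.339
vertex -1.245 0.402 -3.733
vertex -2.168 0.706 -4.248
endloop
endfacet
facet normal -0.498 -0.737 0.457
outer loop
vertex -2.235 -1.066 -2.824
vertex -3.158 -0.762 -3.339
vertex -1.972 -1.806 -3.732
endloop
endfacet
facet normal -0.219 0.616 0.756
outer loop
vertex -2.235 -1.066 -2.824
vertex -1.245 0.402 -3.733
vertex -3.158 -0.762 -3.339
endloop
endfacet
facet normal 0.498 0.737 -0.457
outer loop
vertex -2.168 0.706 -4.248
vertex -1.245 0.402 -3.733
vertex -1.905 -0.034 -5.156
endloop
endfacet
facet normal 0.219 -0.616 -0.756
outer loop
vertex -0.982 -0.338 -4.641
vertex -1.972 -1.806 -3.732
vertex -1.905 -0.034 -5.156
endloop
endfacet
facet normal 0.498 0.737 -0.457
outer loop
vertex -1.905 -0.034 -5.156
vertex -1.245 0.402 -3.733
vertex -0.982 -0.338 -4.641
endloop
endfacet
facet normal 0.839 -0.276 0.468
outer loop
vertex -0.982 -0.338 -4.641
vertex -2.235 -1.066 -2.824
vertex -1.972 -1.806 -3.732
endloop
endfacet
facet normal 0.839 -0.276 0.468
outer loop
vertex -1.245 0.402 -3.733
vertex -2.235 -1.066 -2.824
vertex -0.982 -0.338 -4.641
endloop
endfacet

endsolid


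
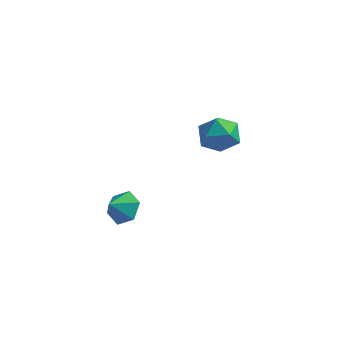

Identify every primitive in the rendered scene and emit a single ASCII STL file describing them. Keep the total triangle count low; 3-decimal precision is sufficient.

solid 
facet normal 0.481 0.024 0.876
outer loop
vertex -0.116 3.304 1.586
vertex -0.927 2.695 2.048
vertex -0.049 2.192 1.58
endloop
endfacet
facet normal 0.942 0.055 0.331
outer loop
vertex -0.116 3.304 1.586
vertex -0.049 2.192 1.58
vertex 0.236 2.772 0.672
endloop
endfacet
facet normal 0.778 0.625 -0.065
outer loop
vertex -0.116 3.304 1.586
vertex 0.236 2.772 0.672
vertex -0.465 3.634 0.579
endloop
endfacet
facet normal 0.216 0.948 0.236
outer loop
vertex -0.116 3.304 1.586
vertex -0.465 3.634 0.579
vertex -1.183 3.586 1.43
endloop
endfacet
facet normal 0.033 0.576 0.817
outer loop
vertex -0.116 3.304 1.586
vertex -1.183 3.586 1.43
vertex -0.927 2.695 2.048
endloop
endfacet
facet normal 0.847 -0.527 -0.071
outer loop
vertex 0.236 2.772 0.672
vertex -0.049 2.192 1.58
vertex -0.357 1.834 0.57
endloop
endfacet
facet normal 0.102 -0.576 0.811
outer loop
vertex -0.049 2.192 1.58
vertex -0.927 2.695 2.048
vertex -1.075 1.786 1.421
endloop
endfacet
facet normal -0.624 0.317 0.715
outer loop
vertex -0.927 2.695 2.048
vertex -1.183 3.586 1.43
vertex -1.776 2.648 1.328
endloop
endfacet
facet normal -0.328 0.917 -0.225
outer loop
vertex -1.183 3.586 1.43
vertex -0.465 3.634 0.579
vertex -1.491 3.228 0.42
endloop
endfacet
facet normal 0.581 0.396 -0.711
outer loop
vertex -0.465 3.634 0.579
vertex 0.236 2.772 0.672
vertex -0.613 2.725 -0.048
endloop
endfacet
facet normal -0.216 -0.948 -0.236
outer loop
vertex -1.424 2.116 0.414
vertex -0.357 1.834 0.57
vertex -1.075 1.786 1.421
endloop
endfacet
facet normal -0.778 -0.625 0.065
outer loop
vertex -1.424 2.116 0.414
vertex -1.075 1.786 1.421
vertex -1.776 2.648 1.328
endloop
endfacet
facet normal -0.942 -0.055 -0.331
outer loop
vertex -1.424 2.116 0.414
vertex -1.776 2.648 1.328
vertex -1.491 3.228 0.42
endloop
endfacet
facet normal -0.481 -0.024 -0.876
outer loop
vertex -1.424 2.116 0.414
vertex -1.491 3.228 0.42
vertex -0.613 2.725 -0.048
endloop
endfacet
facet normal -0.033 -0.576 -0.817
outer loop
vertex -1.424 2.116 0.414
vertex -0.613 2.725 -0.048
vertex -0.357 1.834 0.57
endloop
endfacet
facet normal 0.328 -0.917 0.225
outer loop
vertex -1.075 1.786 1.421
vertex -0.357 1.834 0.57
vertex -0.049 2.192 1.58
endloop
endfacet
facet normal -0.581 -0.396 0.711
outer loop
vertex -1.776 2.648 1.328
vertex -1.075 1.786 1.421
vertex -0.927 2.695 2.048
endloop
endfacet
facet normal -0.847 0.527 0.071
outer loop
vertex -1.491 3.228 0.42
vertex -1.776 2.648 1.328
vertex -1.183 3.586 1.43
endloop
endfacet
facet normal -0.102 0.576 -0.811
outer loop
vertex -0.613 2.725 -0.048
vertex -1.491 3.228 0.42
vertex -0.465 3.634 0.579
endloop
endfacet
facet normal 0.624 -0.317 -0.715
outer loop
vertex -0.357 1.834 0.57
vertex -0.613 2.725 -0.048
vertex 0.236 2.772 0.672
endloop
endfacet
facet normal 0.363 0.663 -0.655
outer loop
vertex -2.176 -3.102 0.207
vertex -2.921 -3.215 -0.32
vertex -2.916 -2.57 0.336
endloop
endfacet
facet normal 0.153 -0.026 0.988
outer loop
vertex -2.176 -3.102 0.207
vertex -2.916 -2.57 0.336
vertex -3.299 -3.905 0.36
endloop
endfacet
facet normal 0.363 0.663 -0.655
outer loop
vertex -2.916 -2.57 0.336
vertex -2.921 -3.215 -0.32
vertex -3.661 -2.684 -0.192
endloop
endfacet
facet normal -0.587 0.183 0.789
outer loop
vertex -2.916 -2.57 0.336
vertex -3.661 -2.684 -0.192
vertex -3.299 -3.905 0.36
endloop
endfacet
facet normal 0.363 0.664 -0.654
outer loop
vertex -3.661 -2.684 -0.192
vertex -2.921 -3.215 -0.32
vertex -3.666 -3.328 -0.848
endloop
endfacet
facet normal -0.960 -0.195 0.199
outer loop
vertex -3.661 -2.684 -0.192
vertex -3.666 -3.328 -0.848
vertex -3.299 -3.905 0.36
endloop
endfacet
facet normal 0.363 0.664 -0.654
outer loop
vertex -3.666 -3.328 -0.848
vertex -2.921 -3.215 -0.32
vertex -2.926 -3.86 -0.977
endloop
endfacet
facet normal -0.595 -0.781 -0.192
outer loop
vertex -3.666 -3.328 -0.848
vertex -2.926 -3.86 -0.977
vertex -3.299 -3.905 0.36
endloop
endfacet
facet normal 0.362 0.664 -0.654
outer loop
vertex -2.926 -3.86 -0.977
vertex -2.921 -3.215 -0.32
vertex -2.181 -3.746 -0.449
endloop
endfacet
facet normal 0.146 -0.989 0.007
outer loop
vertex -2.926 -3.86 -0.977
vertex -2.181 -3.746 -0.449
vertex -3.299 -3.905 0.36
endloop
endfacet
facet normal 0.362 0.664 -0.654
outer loop
vertex -2.181 -3.746 -0.449
vertex -2.921 -3.215 -0.32
vertex -2.176 -3.102 0.207
endloop
endfacet
facet normal 0.519 -0.612 0.597
outer loop
vertex -2.181 -3.746 -0.449
vertex -2.176 -3.102 0.207
vertex -3.299 -3.905 0.36
endloop
endfacet

endsolid


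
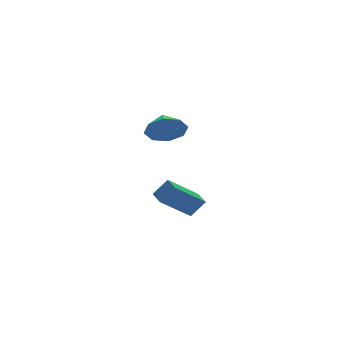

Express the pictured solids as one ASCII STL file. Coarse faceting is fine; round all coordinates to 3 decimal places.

solid 
facet normal -0.579 0.239 -0.779
outer loop
vertex 0.856 1.792 -3.099
vertex 0.982 2.676 -2.922
vertex 2.438 1.8 -4.272
endloop
endfacet
facet normal -0.139 -0.971 -0.194
outer loop
vertex 3.058 1.544 -3.438
vertex 0.856 1.792 -3.099
vertex 2.438 1.8 -4.272
endloop
endfacet
facet normal -0.579 0.240 -0.780
outer loop
vertex 2.438 1.8 -4.272
vertex 0.982 2.676 -2.922
vertex 2.565 2.683 -4.095
endloop
endfacet
facet normal 0.803 0.004 -0.596
outer loop
vertex 2.565 2.683 -4.095
vertex 3.058 1.544 -3.438
vertex 2.438 1.8 -4.272
endloop
endfacet
facet normal -0.803 -0.005 0.596
outer loop
vertex 0.856 1.792 -3.099
vertex 1.602 2.42 -2.088
vertex 0.982 2.676 -2.922
endloop
endfacet
facet normal -0.139 -0.971 -0.194
outer loop
vertex 1.475 1.537 -2.265
vertex 0.856 1.792 -3.099
vertex 3.058 1.544 -3.438
endloop
endfacet
facet normal -0.804 -0.004 0.595
outer loop
vertex 1.475 1.537 -2.265
vertex 1.602 2.42 -2.088
vertex 0.856 1.792 -3.099
endloop
endfacet
facet normal 0.140 0.971 0.194
outer loop
vertex 0.982 2.676 -2.922
vertex 1.602 2.42 -2.088
vertex 2.565 2.683 -4.095
endloop
endfacet
facet normal 0.804 0.005 -0.595
outer loop
vertex 3.184 2.428 -3.261
vertex 3.058 1.544 -3.438
vertex 2.565 2.683 -4.095
endloop
endfacet
facet normal 0.139 0.971 0.194
outer loop
vertex 2.565 2.683 -4.095
vertex 1.602 2.42 -2.088
vertex 3.184 2.428 -3.261
endloop
endfacet
facet normal 0.579 -0.239 0.780
outer loop
vertex 3.184 2.428 -3.261
vertex 1.475 1.537 -2.265
vertex 3.058 1.544 -3.438
endloop
endfacet
facet normal 0.579 -0.240 0.779
outer loop
vertex 1.602 2.42 -2.088
vertex 1.475 1.537 -2.265
vertex 3.184 2.428 -3.261
endloop
endfacet
facet normal -0.308 -0.807 -0.504
outer loop
vertex 0.51 -0.856 1.743
vertex -0.323 -0.822 2.198
vertex 0.019 -0.45 1.393
endloop
endfacet
facet normal 0.717 0.649 -0.254
outer loop
vertex 0.51 -0.856 1.743
vertex 0.019 -0.45 1.393
vertex 0.023 0.082 2.762
endloop
endfacet
facet normal -0.308 -0.807 -0.504
outer loop
vertex 0.019 -0.45 1.393
vertex -0.323 -0.822 2.198
vertex -0.673 -0.262 1.515
endloop
endfacet
facet normal 0.186 0.916 -0.356
outer loop
vertex 0.019 -0.45 1.393
vertex -0.673 -0.262 1.515
vertex 0.023 0.082 2.762
endloop
endfacet
facet normal -0.308 -0.807 -0.504
outer loop
vertex -0.673 -0.262 1.515
vertex -0.323 -0.822 2.198
vertex -1.159 -0.402 2.037
endloop
endfacet
facet normal -0.342 0.937 -0.067
outer loop
vertex -0.673 -0.262 1.515
vertex -1.159 -0.402 2.037
vertex 0.023 0.082 2.762
endloop
endfacet
facet normal -0.309 -0.807 -0.503
outer loop
vertex -1.159 -0.402 2.037
vertex -0.323 -0.822 2.198
vertex -1.156 -0.788 2.654
endloop
endfacet
facet normal -0.558 0.702 0.442
outer loop
vertex -1.159 -0.402 2.037
vertex -1.156 -0.788 2.654
vertex 0.023 0.082 2.762
endloop
endfacet
facet normal -0.309 -0.807 -0.504
outer loop
vertex -1.156 -0.788 2.654
vertex -0.323 -0.822 2.198
vertex -0.664 -1.194 3.003
endloop
endfacet
facet normal -0.336 0.346 0.876
outer loop
vertex -1.156 -0.788 2.654
vertex -0.664 -1.194 3.003
vertex 0.023 0.082 2.762
endloop
endfacet
facet normal -0.308 -0.807 -0.504
outer loop
vertex -0.664 -1.194 3.003
vertex -0.323 -0.822 2.198
vertex 0.028 -1.382 2.881
endloop
endfacet
facet normal 0.194 0.080 0.978
outer loop
vertex -0.664 -1.194 3.003
vertex 0.028 -1.382 2.881
vertex 0.023 0.082 2.762
endloop
endfacet
facet normal -0.308 -0.807 -0.503
outer loop
vertex 0.028 -1.382 2.881
vertex -0.323 -0.822 2.198
vertex 0.514 -1.242 2.359
endloop
endfacet
facet normal 0.723 0.058 0.689
outer loop
vertex 0.028 -1.382 2.881
vertex 0.514 -1.242 2.359
vertex 0.023 0.082 2.762
endloop
endfacet
facet normal -0.308 -0.807 -0.504
outer loop
vertex 0.514 -1.242 2.359
vertex -0.323 -0.822 2.198
vertex 0.51 -0.856 1.743
endloop
endfacet
facet normal 0.939 0.294 0.178
outer loop
vertex 0.514 -1.242 2.359
vertex 0.51 -0.856 1.743
vertex 0.023 0.082 2.762
endloop
endfacet

endsolid


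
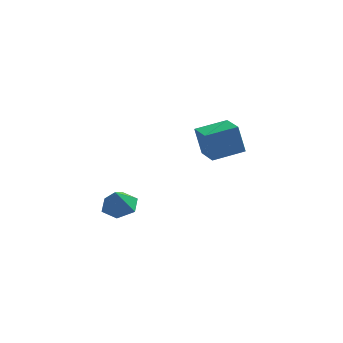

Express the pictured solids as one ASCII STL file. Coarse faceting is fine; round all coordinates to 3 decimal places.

solid 
facet normal -0.915 -0.384 -0.123
outer loop
vertex 2.171 3.138 3.349
vertex 1.644 4.573 2.784
vertex 2.541 2.713 1.926
endloop
endfacet
facet normal 0.323 -0.880 0.347
outer loop
vertex 4.096 3.367 2.136
vertex 2.171 3.138 3.349
vertex 2.541 2.713 1.926
endloop
endfacet
facet normal -0.915 -0.384 -0.123
outer loop
vertex 2.541 2.713 1.926
vertex 1.644 4.573 2.784
vertex 2.014 4.149 1.361
endloop
endfacet
facet normal 0.242 -0.277 -0.930
outer loop
vertex 2.014 4.149 1.361
vertex 4.096 3.367 2.136
vertex 2.541 2.713 1.926
endloop
endfacet
facet normal -0.242 0.277 0.930
outer loop
vertex 2.171 3.138 3.349
vertex 3.199 5.227 2.994
vertex 1.644 4.573 2.784
endloop
endfacet
facet normal 0.323 -0.881 0.346
outer loop
vertex 3.726 3.791 3.559
vertex 2.171 3.138 3.349
vertex 4.096 3.367 2.136
endloop
endfacet
facet normal -0.242 0.277 0.930
outer loop
vertex 3.726 3.791 3.559
vertex 3.199 5.227 2.994
vertex 2.171 3.138 3.349
endloop
endfacet
facet normal -0.324 0.881 -0.346
outer loop
vertex 1.644 4.573 2.784
vertex 3.199 5.227 2.994
vertex 2.014 4.149 1.361
endloop
endfacet
facet normal 0.242 -0.277 -0.930
outer loop
vertex 3.569 4.802 1.571
vertex 4.096 3.367 2.136
vertex 2.014 4.149 1.361
endloop
endfacet
facet normal -0.323 0.881 -0.347
outer loop
vertex 2.014 4.149 1.361
vertex 3.199 5.227 2.994
vertex 3.569 4.802 1.571
endloop
endfacet
facet normal 0.915 0.385 0.123
outer loop
vertex 3.569 4.802 1.571
vertex 3.726 3.791 3.559
vertex 4.096 3.367 2.136
endloop
endfacet
facet normal 0.915 0.384 0.123
outer loop
vertex 3.199 5.227 2.994
vertex 3.726 3.791 3.559
vertex 3.569 4.802 1.571
endloop
endfacet
facet normal 0.148 0.249 -0.957
outer loop
vertex -0.831 -2.2 2.066
vertex -1.543 -1.684 2.09
vertex -0.754 -1.355 2.298
endloop
endfacet
facet normal 0.744 -0.239 0.623
outer loop
vertex -0.831 -2.2 2.066
vertex -0.754 -1.355 2.298
vertex -1.717 -1.976 3.21
endloop
endfacet
facet normal 0.148 0.249 -0.957
outer loop
vertex -0.754 -1.355 2.298
vertex -1.543 -1.684 2.09
vertex -1.466 -0.839 2.322
endloop
endfacet
facet normal 0.395 0.510 0.764
outer loop
vertex -0.754 -1.355 2.298
vertex -1.466 -0.839 2.322
vertex -1.717 -1.976 3.21
endloop
endfacet
facet normal 0.148 0.249 -0.957
outer loop
vertex -1.466 -0.839 2.322
vertex -1.543 -1.684 2.09
vertex -2.255 -1.168 2.114
endloop
endfacet
facet normal -0.430 0.613 0.663
outer loop
vertex -1.466 -0.839 2.322
vertex -2.255 -1.168 2.114
vertex -1.717 -1.976 3.21
endloop
endfacet
facet normal 0.148 0.249 -0.957
outer loop
vertex -2.255 -1.168 2.114
vertex -1.543 -1.684 2.09
vertex -2.332 -2.014 1.882
endloop
endfacet
facet normal -0.907 -0.033 0.421
outer loop
vertex -2.255 -1.168 2.114
vertex -2.332 -2.014 1.882
vertex -1.717 -1.976 3.21
endloop
endfacet
facet normal 0.148 0.249 -0.957
outer loop
vertex -2.332 -2.014 1.882
vertex -1.543 -1.684 2.09
vertex -1.62 -2.53 1.858
endloop
endfacet
facet normal -0.557 -0.782 0.280
outer loop
vertex -2.332 -2.014 1.882
vertex -1.62 -2.53 1.858
vertex -1.717 -1.976 3.21
endloop
endfacet
facet normal 0.148 0.249 -0.957
outer loop
vertex -1.62 -2.53 1.858
vertex -1.543 -1.684 2.09
vertex -0.831 -2.2 2.066
endloop
endfacet
facet normal 0.269 -0.884 0.382
outer loop
vertex -1.62 -2.53 1.858
vertex -0.831 -2.2 2.066
vertex -1.717 -1.976 3.21
endloop
endfacet

endsolid


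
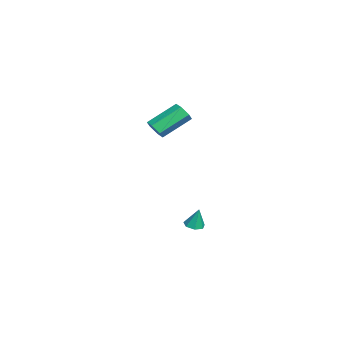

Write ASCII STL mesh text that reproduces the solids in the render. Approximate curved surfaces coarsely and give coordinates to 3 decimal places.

solid 
facet normal 0.345 -0.769 -0.538
outer loop
vertex -1.836 -2.957 3.037
vertex -2.244 -2.81 2.566
vertex -1.658 -2.553 2.574
endloop
endfacet
facet normal 0.896 0.100 0.432
outer loop
vertex -1.836 -2.957 3.037
vertex -1.658 -2.553 2.574
vertex -2.509 -1.457 4.086
endloop
endfacet
facet normal 0.896 0.099 0.432
outer loop
vertex -2.509 -1.457 4.086
vertex -1.658 -2.553 2.574
vertex -2.33 -1.053 3.622
endloop
endfacet
facet normal -0.345 0.770 0.537
outer loop
vertex -2.509 -1.457 4.086
vertex -2.33 -1.053 3.622
vertex -2.916 -1.31 3.614
endloop
endfacet
facet normal 0.345 -0.769 -0.538
outer loop
vertex -1.658 -2.553 2.574
vertex -2.244 -2.81 2.566
vertex -2.065 -2.406 2.103
endloop
endfacet
facet normal 0.690 0.596 -0.410
outer loop
vertex -1.658 -2.553 2.574
vertex -2.065 -2.406 2.103
vertex -2.33 -1.053 3.622
endloop
endfacet
facet normal 0.689 0.596 -0.411
outer loop
vertex -2.33 -1.053 3.622
vertex -2.065 -2.406 2.103
vertex -2.738 -0.906 3.151
endloop
endfacet
facet normal -0.345 0.769 0.538
outer loop
vertex -2.33 -1.053 3.622
vertex -2.738 -0.906 3.151
vertex -2.916 -1.31 3.614
endloop
endfacet
facet normal 0.346 -0.769 -0.538
outer loop
vertex -2.065 -2.406 2.103
vertex -2.244 -2.81 2.566
vertex -2.651 -2.663 2.094
endloop
endfacet
facet normal -0.205 0.497 -0.843
outer loop
vertex -2.065 -2.406 2.103
vertex -2.651 -2.663 2.094
vertex -2.738 -0.906 3.151
endloop
endfacet
facet normal -0.206 0.497 -0.843
outer loop
vertex -2.738 -0.906 3.151
vertex -2.651 -2.663 2.094
vertex -3.324 -1.163 3.143
endloop
endfacet
facet normal -0.345 0.769 0.538
outer loop
vertex -2.738 -0.906 3.151
vertex -3.324 -1.163 3.143
vertex -2.916 -1.31 3.614
endloop
endfacet
facet normal 0.345 -0.770 -0.537
outer loop
vertex -2.651 -2.663 2.094
vertex -2.244 -2.81 2.566
vertex -2.83 -3.067 2.558
endloop
endfacet
facet normal -0.896 -0.100 -0.432
outer loop
vertex -2.651 -2.663 2.094
vertex -2.83 -3.067 2.558
vertex -3.324 -1.163 3.143
endloop
endfacet
facet normal -0.896 -0.100 -0.432
outer loop
vertex -3.324 -1.163 3.143
vertex -2.83 -3.067 2.558
vertex -3.502 -1.567 3.606
endloop
endfacet
facet normal -0.345 0.769 0.538
outer loop
vertex -3.324 -1.163 3.143
vertex -3.502 -1.567 3.606
vertex -2.916 -1.31 3.614
endloop
endfacet
facet normal 0.345 -0.769 -0.538
outer loop
vertex -2.83 -3.067 2.558
vertex -2.244 -2.81 2.566
vertex -2.422 -3.214 3.029
endloop
endfacet
facet normal -0.690 -0.596 0.411
outer loop
vertex -2.83 -3.067 2.558
vertex -2.422 -3.214 3.029
vertex -3.502 -1.567 3.606
endloop
endfacet
facet normal -0.690 -0.596 0.410
outer loop
vertex -3.502 -1.567 3.606
vertex -2.422 -3.214 3.029
vertex -3.095 -1.714 4.077
endloop
endfacet
facet normal -0.345 0.769 0.538
outer loop
vertex -3.502 -1.567 3.606
vertex -3.095 -1.714 4.077
vertex -2.916 -1.31 3.614
endloop
endfacet
facet normal 0.345 -0.769 -0.538
outer loop
vertex -2.422 -3.214 3.029
vertex -2.244 -2.81 2.566
vertex -1.836 -2.957 3.037
endloop
endfacet
facet normal 0.206 -0.497 0.843
outer loop
vertex -2.422 -3.214 3.029
vertex -1.836 -2.957 3.037
vertex -3.095 -1.714 4.077
endloop
endfacet
facet normal 0.205 -0.497 0.843
outer loop
vertex -3.095 -1.714 4.077
vertex -1.836 -2.957 3.037
vertex -2.509 -1.457 4.086
endloop
endfacet
facet normal -0.346 0.769 0.538
outer loop
vertex -3.095 -1.714 4.077
vertex -2.509 -1.457 4.086
vertex -2.916 -1.31 3.614
endloop
endfacet
facet normal -0.109 -0.209 -0.972
outer loop
vertex -1.902 -0.747 -4.577
vertex -2.477 -0.768 -4.508
vertex -2.146 -0.312 -4.643
endloop
endfacet
facet normal 0.841 0.502 0.200
outer loop
vertex -1.902 -0.747 -4.577
vertex -2.146 -0.312 -4.643
vertex -2.343 -0.512 -3.312
endloop
endfacet
facet normal -0.109 -0.208 -0.972
outer loop
vertex -2.146 -0.312 -4.643
vertex -2.477 -0.768 -4.508
vertex -2.64 -0.221 -4.607
endloop
endfacet
facet normal 0.191 0.966 0.173
outer loop
vertex -2.146 -0.312 -4.643
vertex -2.64 -0.221 -4.607
vertex -2.343 -0.512 -3.312
endloop
endfacet
facet normal -0.110 -0.209 -0.972
outer loop
vertex -2.64 -0.221 -4.607
vertex -2.477 -0.768 -4.508
vertex -3.011 -0.542 -4.496
endloop
endfacet
facet normal -0.570 0.764 0.302
outer loop
vertex -2.64 -0.221 -4.607
vertex -3.011 -0.542 -4.496
vertex -2.343 -0.512 -3.312
endloop
endfacet
facet normal -0.110 -0.208 -0.972
outer loop
vertex -3.011 -0.542 -4.496
vertex -2.477 -0.768 -4.508
vertex -2.981 -1.034 -4.394
endloop
endfacet
facet normal -0.870 0.048 0.490
outer loop
vertex -3.011 -0.542 -4.496
vertex -2.981 -1.034 -4.394
vertex -2.343 -0.512 -3.312
endloop
endfacet
facet normal -0.109 -0.210 -0.972
outer loop
vertex -2.981 -1.034 -4.394
vertex -2.477 -0.768 -4.508
vertex -2.571 -1.326 -4.377
endloop
endfacet
facet normal -0.483 -0.643 0.595
outer loop
vertex -2.981 -1.034 -4.394
vertex -2.571 -1.326 -4.377
vertex -2.343 -0.512 -3.312
endloop
endfacet
facet normal -0.110 -0.210 -0.972
outer loop
vertex -2.571 -1.326 -4.377
vertex -2.477 -0.768 -4.508
vertex -2.091 -1.198 -4.459
endloop
endfacet
facet normal 0.302 -0.788 0.537
outer loop
vertex -2.571 -1.326 -4.377
vertex -2.091 -1.198 -4.459
vertex -2.343 -0.512 -3.312
endloop
endfacet
facet normal -0.109 -0.209 -0.972
outer loop
vertex -2.091 -1.198 -4.459
vertex -2.477 -0.768 -4.508
vertex -1.902 -0.747 -4.577
endloop
endfacet
facet normal 0.890 -0.278 0.362
outer loop
vertex -2.091 -1.198 -4.459
vertex -1.902 -0.747 -4.577
vertex -2.343 -0.512 -3.312
endloop
endfacet

endsolid


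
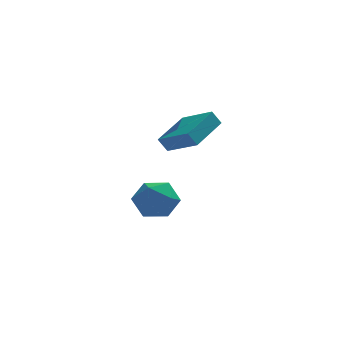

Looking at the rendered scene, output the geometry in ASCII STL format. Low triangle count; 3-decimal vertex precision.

solid 
facet normal -0.516 0.085 0.853
outer loop
vertex -2.512 -2.111 2.614
vertex -1.201 -0.544 3.251
vertex -3.632 -0.848 1.811
endloop
endfacet
facet normal -0.612 -0.732 -0.298
outer loop
vertex -3.219 -0.916 1.129
vertex -2.512 -2.111 2.614
vertex -3.632 -0.848 1.811
endloop
endfacet
facet normal -0.516 0.085 0.853
outer loop
vertex -3.632 -0.848 1.811
vertex -1.201 -0.544 3.251
vertex -2.321 0.719 2.448
endloop
endfacet
facet normal -0.599 0.676 -0.430
outer loop
vertex -2.321 0.719 2.448
vertex -3.219 -0.916 1.129
vertex -3.632 -0.848 1.811
endloop
endfacet
facet normal 0.599 -0.676 0.430
outer loop
vertex -2.512 -2.111 2.614
vertex -0.788 -0.612 2.569
vertex -1.201 -0.544 3.251
endloop
endfacet
facet normal -0.612 -0.732 -0.298
outer loop
vertex -2.099 -2.179 1.932
vertex -2.512 -2.111 2.614
vertex -3.219 -0.916 1.129
endloop
endfacet
facet normal 0.599 -0.676 0.430
outer loop
vertex -2.099 -2.179 1.932
vertex -0.788 -0.612 2.569
vertex -2.512 -2.111 2.614
endloop
endfacet
facet normal 0.612 0.732 0.298
outer loop
vertex -1.201 -0.544 3.251
vertex -0.788 -0.612 2.569
vertex -2.321 0.719 2.448
endloop
endfacet
facet normal -0.599 0.676 -0.430
outer loop
vertex -1.908 0.651 1.766
vertex -3.219 -0.916 1.129
vertex -2.321 0.719 2.448
endloop
endfacet
facet normal 0.612 0.732 0.298
outer loop
vertex -2.321 0.719 2.448
vertex -0.788 -0.612 2.569
vertex -1.908 0.651 1.766
endloop
endfacet
facet normal 0.516 -0.085 -0.853
outer loop
vertex -1.908 0.651 1.766
vertex -2.099 -2.179 1.932
vertex -3.219 -0.916 1.129
endloop
endfacet
facet normal 0.516 -0.085 -0.853
outer loop
vertex -0.788 -0.612 2.569
vertex -2.099 -2.179 1.932
vertex -1.908 0.651 1.766
endloop
endfacet
facet normal 0.114 0.862 -0.494
outer loop
vertex -2.94 2.588 -4.252
vertex -3.932 3.035 -3.701
vertex -2.833 3.181 -3.192
endloop
endfacet
facet normal 0.745 0.547 -0.381
outer loop
vertex -2.94 2.588 -4.252
vertex -2.833 3.181 -3.192
vertex -2.188 2.165 -3.39
endloop
endfacet
facet normal 0.725 -0.099 -0.681
outer loop
vertex -2.94 2.588 -4.252
vertex -2.188 2.165 -3.39
vertex -2.887 1.392 -4.022
endloop
endfacet
facet normal 0.082 -0.185 -0.979
outer loop
vertex -2.94 2.588 -4.252
vertex -2.887 1.392 -4.022
vertex -3.965 1.929 -4.214
endloop
endfacet
facet normal -0.295 0.409 -0.863
outer loop
vertex -2.94 2.588 -4.252
vertex -3.965 1.929 -4.214
vertex -3.932 3.035 -3.701
endloop
endfacet
facet normal 0.826 0.462 0.322
outer loop
vertex -2.188 2.165 -3.39
vertex -2.833 3.181 -3.192
vertex -2.715 2.351 -2.306
endloop
endfacet
facet normal -0.194 0.971 0.141
outer loop
vertex -2.833 3.181 -3.192
vertex -3.932 3.035 -3.701
vertex -3.793 2.888 -2.498
endloop
endfacet
facet normal -0.857 0.238 -0.457
outer loop
vertex -3.932 3.035 -3.701
vertex -3.965 1.929 -4.214
vertex -4.492 2.115 -3.13
endloop
endfacet
facet normal -0.246 -0.724 -0.645
outer loop
vertex -3.965 1.929 -4.214
vertex -2.887 1.392 -4.022
vertex -3.847 1.099 -3.328
endloop
endfacet
facet normal 0.794 -0.585 -0.163
outer loop
vertex -2.887 1.392 -4.022
vertex -2.188 2.165 -3.39
vertex -2.748 1.245 -2.819
endloop
endfacet
facet normal -0.082 0.185 0.979
outer loop
vertex -3.74 1.692 -2.268
vertex -2.715 2.351 -2.306
vertex -3.793 2.888 -2.498
endloop
endfacet
facet normal -0.725 0.099 0.681
outer loop
vertex -3.74 1.692 -2.268
vertex -3.793 2.888 -2.498
vertex -4.492 2.115 -3.13
endloop
endfacet
facet normal -0.745 -0.547 0.381
outer loop
vertex -3.74 1.692 -2.268
vertex -4.492 2.115 -3.13
vertex -3.847 1.099 -3.328
endloop
endfacet
facet normal -0.114 -0.862 0.494
outer loop
vertex -3.74 1.692 -2.268
vertex -3.847 1.099 -3.328
vertex -2.748 1.245 -2.819
endloop
endfacet
facet normal 0.295 -0.409 0.863
outer loop
vertex -3.74 1.692 -2.268
vertex -2.748 1.245 -2.819
vertex -2.715 2.351 -2.306
endloop
endfacet
facet normal 0.246 0.724 0.645
outer loop
vertex -3.793 2.888 -2.498
vertex -2.715 2.351 -2.306
vertex -2.833 3.181 -3.192
endloop
endfacet
facet normal -0.794 0.585 0.163
outer loop
vertex -4.492 2.115 -3.13
vertex -3.793 2.888 -2.498
vertex -3.932 3.035 -3.701
endloop
endfacet
facet normal -0.826 -0.462 -0.322
outer loop
vertex -3.847 1.099 -3.328
vertex -4.492 2.115 -3.13
vertex -3.965 1.929 -4.214
endloop
endfacet
facet normal 0.194 -0.971 -0.141
outer loop
vertex -2.748 1.245 -2.819
vertex -3.847 1.099 -3.328
vertex -2.887 1.392 -4.022
endloop
endfacet
facet normal 0.857 -0.238 0.457
outer loop
vertex -2.715 2.351 -2.306
vertex -2.748 1.245 -2.819
vertex -2.188 2.165 -3.39
endloop
endfacet

endsolid


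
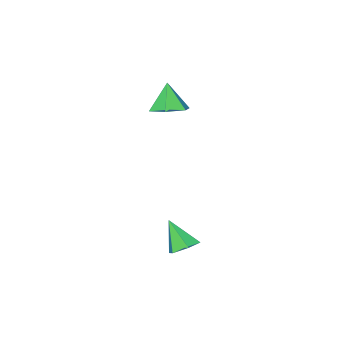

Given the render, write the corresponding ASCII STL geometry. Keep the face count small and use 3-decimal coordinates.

solid 
facet normal 0.152 0.294 -0.944
outer loop
vertex -0.882 -2.69 2.623
vertex -1.64 -3.34 2.298
vertex -1.875 -2.353 2.568
endloop
endfacet
facet normal 0.182 0.655 0.733
outer loop
vertex -0.882 -2.69 2.623
vertex -1.875 -2.353 2.568
vertex -1.9 -3.84 3.902
endloop
endfacet
facet normal 0.153 0.295 -0.943
outer loop
vertex -1.875 -2.353 2.568
vertex -1.64 -3.34 2.298
vertex -2.633 -3.003 2.242
endloop
endfacet
facet normal -0.668 0.503 0.549
outer loop
vertex -1.875 -2.353 2.568
vertex -2.633 -3.003 2.242
vertex -1.9 -3.84 3.902
endloop
endfacet
facet normal 0.153 0.294 -0.944
outer loop
vertex -2.633 -3.003 2.242
vertex -1.64 -3.34 2.298
vertex -2.398 -3.99 1.973
endloop
endfacet
facet normal -0.921 -0.290 0.260
outer loop
vertex -2.633 -3.003 2.242
vertex -2.398 -3.99 1.973
vertex -1.9 -3.84 3.902
endloop
endfacet
facet normal 0.152 0.294 -0.944
outer loop
vertex -2.398 -3.99 1.973
vertex -1.64 -3.34 2.298
vertex -1.405 -4.327 2.028
endloop
endfacet
facet normal -0.325 -0.933 0.156
outer loop
vertex -2.398 -3.99 1.973
vertex -1.405 -4.327 2.028
vertex -1.9 -3.84 3.902
endloop
endfacet
facet normal 0.153 0.295 -0.943
outer loop
vertex -1.405 -4.327 2.028
vertex -1.64 -3.34 2.298
vertex -0.647 -3.677 2.354
endloop
endfacet
facet normal 0.523 -0.781 0.341
outer loop
vertex -1.405 -4.327 2.028
vertex -0.647 -3.677 2.354
vertex -1.9 -3.84 3.902
endloop
endfacet
facet normal 0.153 0.294 -0.944
outer loop
vertex -0.647 -3.677 2.354
vertex -1.64 -3.34 2.298
vertex -0.882 -2.69 2.623
endloop
endfacet
facet normal 0.777 0.013 0.630
outer loop
vertex -0.647 -3.677 2.354
vertex -0.882 -2.69 2.623
vertex -1.9 -3.84 3.902
endloop
endfacet
facet normal -0.089 0.565 -0.820
outer loop
vertex 2.557 2.313 -3.686
vertex 1.731 2.163 -3.7
vertex 2.031 2.824 -3.277
endloop
endfacet
facet normal 0.750 0.302 0.588
outer loop
vertex 2.557 2.313 -3.686
vertex 2.031 2.824 -3.277
vertex 1.889 1.157 -2.24
endloop
endfacet
facet normal -0.089 0.565 -0.820
outer loop
vertex 2.031 2.824 -3.277
vertex 1.731 2.163 -3.7
vertex 1.205 2.674 -3.291
endloop
endfacet
facet normal -0.111 0.532 0.840
outer loop
vertex 2.031 2.824 -3.277
vertex 1.205 2.674 -3.291
vertex 1.889 1.157 -2.24
endloop
endfacet
facet normal -0.089 0.565 -0.820
outer loop
vertex 1.205 2.674 -3.291
vertex 1.731 2.163 -3.7
vertex 0.904 2.014 -3.713
endloop
endfacet
facet normal -0.827 0.017 0.563
outer loop
vertex 1.205 2.674 -3.291
vertex 0.904 2.014 -3.713
vertex 1.889 1.157 -2.24
endloop
endfacet
facet normal -0.089 0.565 -0.820
outer loop
vertex 0.904 2.014 -3.713
vertex 1.731 2.163 -3.7
vertex 1.43 1.502 -4.123
endloop
endfacet
facet normal -0.684 -0.729 0.033
outer loop
vertex 0.904 2.014 -3.713
vertex 1.43 1.502 -4.123
vertex 1.889 1.157 -2.24
endloop
endfacet
facet normal -0.089 0.565 -0.820
outer loop
vertex 1.43 1.502 -4.123
vertex 1.731 2.163 -3.7
vertex 2.257 1.652 -4.109
endloop
endfacet
facet normal 0.178 -0.959 -0.219
outer loop
vertex 1.43 1.502 -4.123
vertex 2.257 1.652 -4.109
vertex 1.889 1.157 -2.24
endloop
endfacet
facet normal -0.089 0.565 -0.820
outer loop
vertex 2.257 1.652 -4.109
vertex 1.731 2.163 -3.7
vertex 2.557 2.313 -3.686
endloop
endfacet
facet normal 0.894 -0.443 0.059
outer loop
vertex 2.257 1.652 -4.109
vertex 2.557 2.313 -3.686
vertex 1.889 1.157 -2.24
endloop
endfacet

endsolid


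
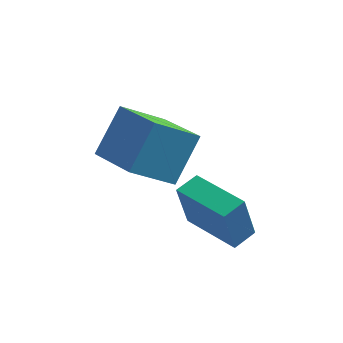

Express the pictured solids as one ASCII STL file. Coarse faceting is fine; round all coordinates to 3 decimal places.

solid 
facet normal -0.626 -0.750 -0.213
outer loop
vertex 0.216 0.295 0.549
vertex -1.243 1.551 0.418
vertex 0.516 0.482 -0.99
endloop
endfacet
facet normal 0.756 -0.651 0.068
outer loop
vertex 1.023 1.089 -0.818
vertex 0.216 0.295 0.549
vertex 0.516 0.482 -0.99
endloop
endfacet
facet normal -0.626 -0.750 -0.213
outer loop
vertex 0.516 0.482 -0.99
vertex -1.243 1.551 0.418
vertex -0.943 1.738 -1.122
endloop
endfacet
facet normal 0.190 0.118 -0.975
outer loop
vertex -0.943 1.738 -1.122
vertex 1.023 1.089 -0.818
vertex 0.516 0.482 -0.99
endloop
endfacet
facet normal -0.189 -0.118 0.975
outer loop
vertex 0.216 0.295 0.549
vertex -0.736 2.158 0.59
vertex -1.243 1.551 0.418
endloop
endfacet
facet normal 0.756 -0.651 0.068
outer loop
vertex 0.723 0.902 0.722
vertex 0.216 0.295 0.549
vertex 1.023 1.089 -0.818
endloop
endfacet
facet normal -0.190 -0.119 0.975
outer loop
vertex 0.723 0.902 0.722
vertex -0.736 2.158 0.59
vertex 0.216 0.295 0.549
endloop
endfacet
facet normal -0.756 0.651 -0.068
outer loop
vertex -1.243 1.551 0.418
vertex -0.736 2.158 0.59
vertex -0.943 1.738 -1.122
endloop
endfacet
facet normal 0.190 0.119 -0.975
outer loop
vertex -0.436 2.345 -0.949
vertex 1.023 1.089 -0.818
vertex -0.943 1.738 -1.122
endloop
endfacet
facet normal -0.756 0.651 -0.068
outer loop
vertex -0.943 1.738 -1.122
vertex -0.736 2.158 0.59
vertex -0.436 2.345 -0.949
endloop
endfacet
facet normal 0.626 0.750 0.213
outer loop
vertex -0.436 2.345 -0.949
vertex 0.723 0.902 0.722
vertex 1.023 1.089 -0.818
endloop
endfacet
facet normal 0.626 0.750 0.213
outer loop
vertex -0.736 2.158 0.59
vertex 0.723 0.902 0.722
vertex -0.436 2.345 -0.949
endloop
endfacet
facet normal -0.636 0.723 -0.270
outer loop
vertex -3.109 3.595 2.206
vertex -1.909 4.265 1.172
vertex -3.695 2.579 0.866
endloop
endfacet
facet normal -0.698 -0.390 0.601
outer loop
vertex -2.511 1.235 1.368
vertex -3.109 3.595 2.206
vertex -3.695 2.579 0.866
endloop
endfacet
facet normal -0.636 0.723 -0.270
outer loop
vertex -3.695 2.579 0.866
vertex -1.909 4.265 1.172
vertex -2.495 3.25 -0.167
endloop
endfacet
facet normal -0.329 -0.571 -0.753
outer loop
vertex -2.495 3.25 -0.167
vertex -2.511 1.235 1.368
vertex -3.695 2.579 0.866
endloop
endfacet
facet normal 0.329 0.571 0.752
outer loop
vertex -3.109 3.595 2.206
vertex -0.725 2.921 1.674
vertex -1.909 4.265 1.172
endloop
endfacet
facet normal -0.698 -0.390 0.601
outer loop
vertex -1.925 2.25 2.707
vertex -3.109 3.595 2.206
vertex -2.511 1.235 1.368
endloop
endfacet
facet normal 0.329 0.570 0.753
outer loop
vertex -1.925 2.25 2.707
vertex -0.725 2.921 1.674
vertex -3.109 3.595 2.206
endloop
endfacet
facet normal 0.698 0.390 -0.601
outer loop
vertex -1.909 4.265 1.172
vertex -0.725 2.921 1.674
vertex -2.495 3.25 -0.167
endloop
endfacet
facet normal -0.330 -0.570 -0.752
outer loop
vertex -1.311 1.905 0.334
vertex -2.511 1.235 1.368
vertex -2.495 3.25 -0.167
endloop
endfacet
facet normal 0.698 0.390 -0.601
outer loop
vertex -2.495 3.25 -0.167
vertex -0.725 2.921 1.674
vertex -1.311 1.905 0.334
endloop
endfacet
facet normal 0.636 -0.723 0.270
outer loop
vertex -1.311 1.905 0.334
vertex -1.925 2.25 2.707
vertex -2.511 1.235 1.368
endloop
endfacet
facet normal 0.636 -0.723 0.270
outer loop
vertex -0.725 2.921 1.674
vertex -1.925 2.25 2.707
vertex -1.311 1.905 0.334
endloop
endfacet

endsolid
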